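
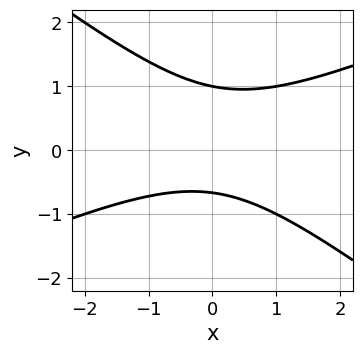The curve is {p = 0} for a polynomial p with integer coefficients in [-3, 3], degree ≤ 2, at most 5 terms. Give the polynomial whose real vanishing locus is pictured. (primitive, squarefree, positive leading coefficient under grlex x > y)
First, the degree is 2 — the shape is more complex than any degree-1 curve.
Then, against the integer gridlines: one y-axis crossing is at y = 1; no x-intercept at any integer in the box.
Finally, fitting integer coefficients to these (and the overall shape) gives p.

x^2 - x*y - 3*y^2 + y + 2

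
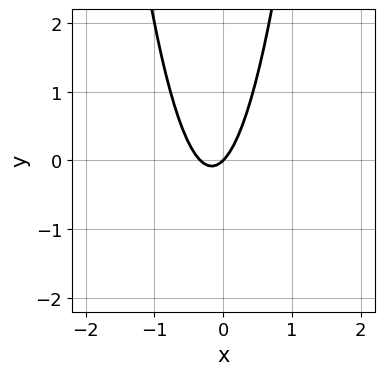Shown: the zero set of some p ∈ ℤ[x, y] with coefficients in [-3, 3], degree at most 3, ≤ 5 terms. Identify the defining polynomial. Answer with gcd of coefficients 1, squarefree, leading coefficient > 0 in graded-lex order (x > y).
3*x^2 + x - y

The degree is 2 — a generic line meets the curve in up to 2 points.
From the axis intercepts and sections: it meets the x-axis at x = 0 (among the integer gridlines); it crosses the y-axis at the gridline y = 0.
Matching integer coefficients to the picture gives p.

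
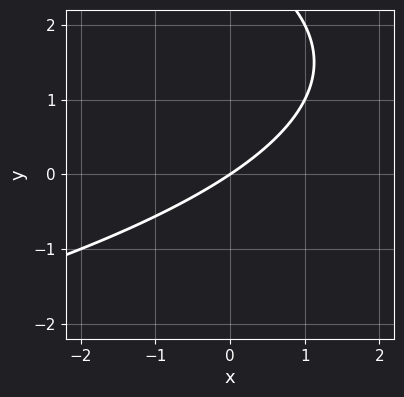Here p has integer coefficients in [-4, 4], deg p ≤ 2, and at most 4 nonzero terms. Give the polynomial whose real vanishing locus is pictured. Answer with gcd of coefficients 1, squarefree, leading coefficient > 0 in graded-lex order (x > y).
y^2 + 2*x - 3*y

(a) The degree is 2 — the shape is more complex than any degree-1 curve.
(b) Against the integer gridlines: it meets the y-axis at y = 0 (among the integer gridlines); it crosses the x-axis at the gridline x = 0.
(c) Assembling these constraints gives the stated polynomial.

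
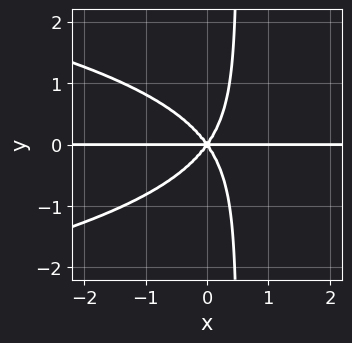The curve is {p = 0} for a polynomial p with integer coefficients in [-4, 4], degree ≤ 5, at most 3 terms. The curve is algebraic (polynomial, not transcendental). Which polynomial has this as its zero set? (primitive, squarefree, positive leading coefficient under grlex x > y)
First, degree: the shape is more complex than any degree-3 curve, so deg p = 4.
Then, from the visible intercepts: the visible x-axis segment lies entirely on the curve; it crosses the y-axis at the gridline y = 0.
Finally, assembling these constraints gives the stated polynomial.

2*x*y^3 + 2*x^2*y - y^3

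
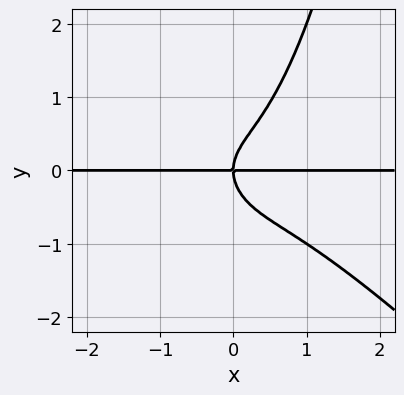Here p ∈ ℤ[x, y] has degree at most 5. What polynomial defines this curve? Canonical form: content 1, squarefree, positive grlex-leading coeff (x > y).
Degree: a generic line meets the curve in up to 4 points, so deg p = 4.
Checking where it meets the axes: every point of the x-axis in the box is on the curve; it meets the y-axis at y = 0 (among the integer gridlines).
These observations pin down the coefficients.

x^3*y + x^2*y^2 - y^3 + x*y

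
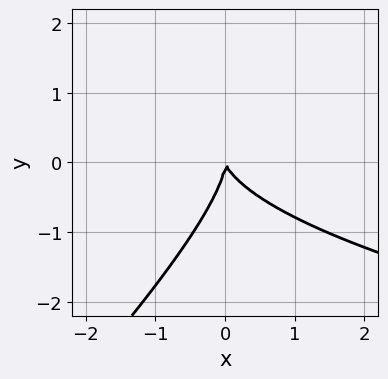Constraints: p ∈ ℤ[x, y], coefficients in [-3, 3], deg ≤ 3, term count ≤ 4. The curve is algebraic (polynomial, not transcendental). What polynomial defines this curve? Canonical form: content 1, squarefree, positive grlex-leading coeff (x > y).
First, the degree is 3 — no degree-2 curve has this shape.
Next, from the axis intercepts and sections: one y-axis crossing is at y = 0; one x-axis crossing is at x = 0.
Finally, matching integer coefficients to the picture gives p.

2*x*y^2 - 2*y^3 - 3*x^2 - x*y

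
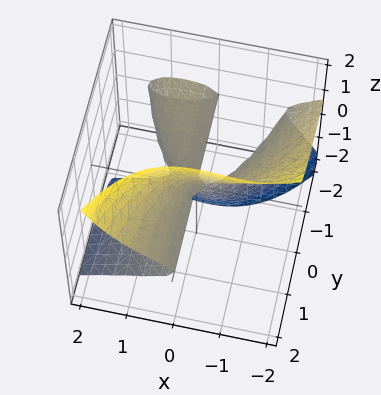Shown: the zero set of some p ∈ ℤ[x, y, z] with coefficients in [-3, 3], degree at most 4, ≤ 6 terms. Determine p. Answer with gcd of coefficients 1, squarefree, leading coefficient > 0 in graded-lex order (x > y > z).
(a) Degree: a generic line meets the surface in up to 3 points, so deg p = 3.
(b) Against the integer gridlines: one z-axis crossing is at z = 0; one x-axis crossing is at x = 0.
(c) Assembling these constraints gives the stated polynomial. Check: (0, -2, 0) on the y-axis lies on the surface, and p(0, -2, 0) = 0. ✓

x^3 + x^2*z - 3*y*z^2 + z^3 + x*y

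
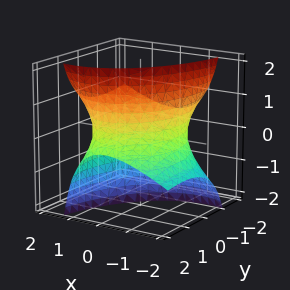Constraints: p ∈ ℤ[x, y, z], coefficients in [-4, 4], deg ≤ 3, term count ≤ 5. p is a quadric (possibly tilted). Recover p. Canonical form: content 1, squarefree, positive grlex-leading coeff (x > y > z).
2*x^2 - 3*x*z + y^2 + 3*y*z - 3

(a) deg p = 2.
(b) Observable constraints: the surface avoids every integer z-axis point in the box.
(c) Solving for integer coefficients yields p as stated.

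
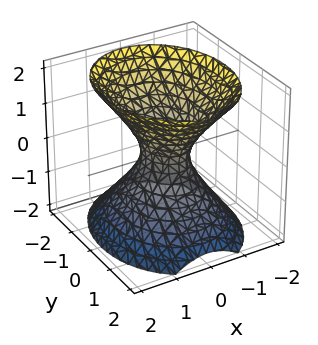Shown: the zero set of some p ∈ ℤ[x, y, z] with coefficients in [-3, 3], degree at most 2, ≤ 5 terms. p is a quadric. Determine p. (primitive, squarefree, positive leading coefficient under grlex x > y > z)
1. deg p = 2. An hourglass — one-sheet hyperboloid; a quadric.
2. Symmetries: mirror symmetry y ↦ −y ⇒ only even powers of y; the x ↦ −x reflection is a symmetry, so x appears only in even powers; mirror symmetry z ↦ −z ⇒ only even powers of z.
3. From the visible intercepts: it misses every integer gridline on the z-axis.
4. Together with the visible shape, these determine p as stated.

3*x^2 + 2*y^2 - 2*z^2 - 1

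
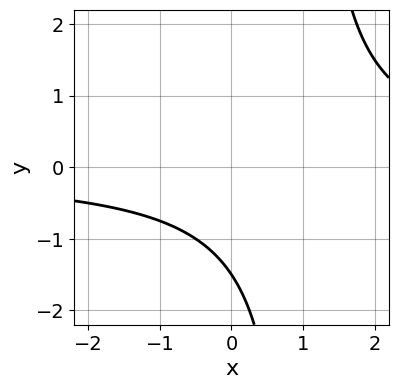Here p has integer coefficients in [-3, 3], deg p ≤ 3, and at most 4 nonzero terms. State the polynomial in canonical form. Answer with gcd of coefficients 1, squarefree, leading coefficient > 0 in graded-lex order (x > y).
2*x*y - 2*y - 3

First, deg p = 2.
Next, observable constraints: no x-intercept at any integer in the box.
Finally, fitting integer coefficients to these (and the overall shape) gives p.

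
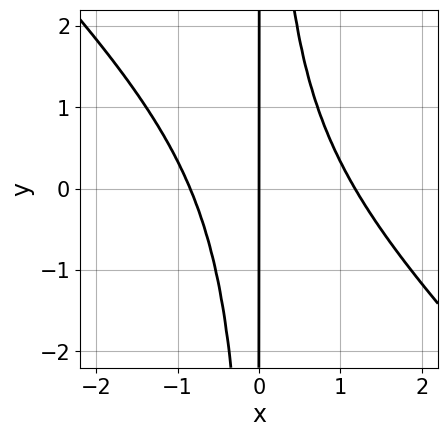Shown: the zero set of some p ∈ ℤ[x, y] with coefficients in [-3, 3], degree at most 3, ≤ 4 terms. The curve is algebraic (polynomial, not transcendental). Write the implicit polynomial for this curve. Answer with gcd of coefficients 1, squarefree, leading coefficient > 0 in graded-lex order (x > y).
1. deg p = 3. No degree-2 curve has this shape.
2. Checking where it meets the axes: every point of the y-axis in the box is on the curve; it meets the x-axis at x = 0 (among the integer gridlines).
3. Fitting integer coefficients to these (and the overall shape) gives p.

3*x^3 + 3*x^2*y - x^2 - 3*x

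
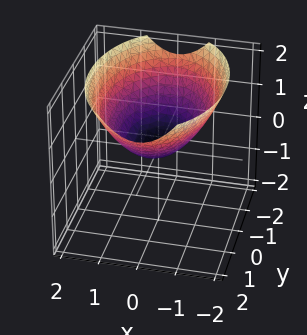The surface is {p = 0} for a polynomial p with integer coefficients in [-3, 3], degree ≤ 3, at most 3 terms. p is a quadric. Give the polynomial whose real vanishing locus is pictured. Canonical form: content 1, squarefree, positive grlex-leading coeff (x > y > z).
First, deg p = 2. A single bowl opening along one axis; a quadric.
Then, symmetries: the y ↦ −y reflection is a symmetry, so y appears only in even powers; it's symmetric under x → −x, forcing even powers of x.
Then, checking where it meets the axes: it crosses the z-axis at the gridline z = 0; it meets the y-axis at y = 0 (among the integer gridlines); one x-axis crossing is at x = 0.
Finally, putting this together gives p.

2*x^2 + y^2 - 3*z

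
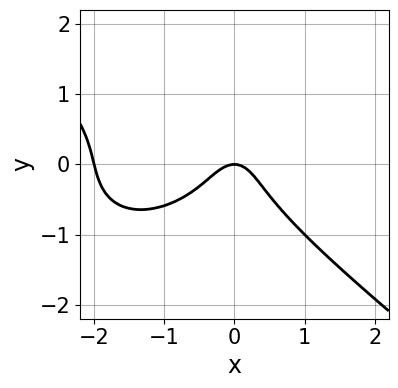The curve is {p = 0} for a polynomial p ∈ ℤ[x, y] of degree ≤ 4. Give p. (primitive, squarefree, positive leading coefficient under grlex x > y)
1. deg p = 3. The shape is more complex than any degree-2 curve.
2. Reading off the gridlines: among the integer gridlines, it crosses the x-axis at x ∈ {-2, 0}; one y-axis crossing is at y = 0.
3. These observations pin down the coefficients.

x^3 + 2*y^3 + 2*x^2 + y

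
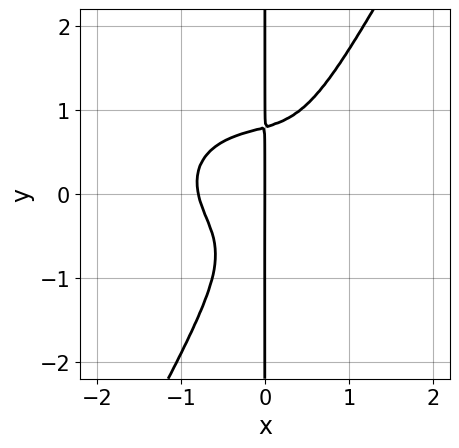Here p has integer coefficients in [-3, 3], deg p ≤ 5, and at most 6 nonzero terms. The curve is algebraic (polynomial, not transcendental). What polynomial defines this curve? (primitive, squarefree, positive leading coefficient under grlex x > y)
First, degree: the shape is more complex than any degree-3 curve, so deg p = 4.
Then, against the integer gridlines: it meets the x-axis at x = 0 (among the integer gridlines); the visible y-axis segment lies entirely on the curve.
Finally, these observations pin down the coefficients.

2*x^4 + 3*x^2*y^2 - 2*x*y^3 - x^2*y + x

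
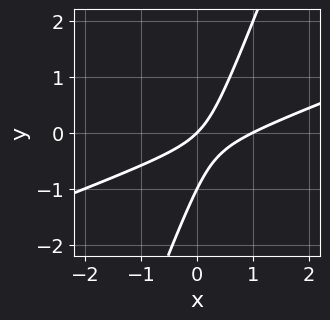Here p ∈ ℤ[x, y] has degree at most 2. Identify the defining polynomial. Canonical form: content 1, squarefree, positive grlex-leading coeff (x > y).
x^2 - 3*x*y + y^2 - x + y

1. Degree: a generic line meets the curve in up to 2 points, so deg p = 2.
2. From the axis intercepts and sections: among the integer gridlines, it crosses the x-axis at x ∈ {0, 1}; the y-axis gridline crossings are at y ∈ {-1, 0}.
3. These observations pin down the coefficients.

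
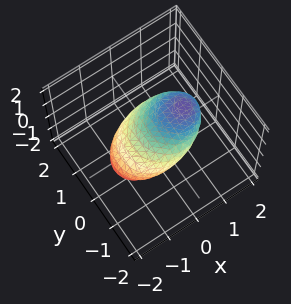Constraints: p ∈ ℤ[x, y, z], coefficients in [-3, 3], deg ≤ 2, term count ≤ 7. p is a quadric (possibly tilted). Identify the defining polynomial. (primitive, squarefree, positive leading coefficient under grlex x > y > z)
(a) deg p = 2. No degree-1 surface has this shape.
(b) Against the integer gridlines: among the integer gridlines, it crosses the y-axis at y ∈ {-1, 1}; among the integer gridlines, it crosses the x-axis at x ∈ {-1, 1}.
(c) Putting this together gives p.

x^2 - 2*x*z + y^2 + 2*z^2 - 1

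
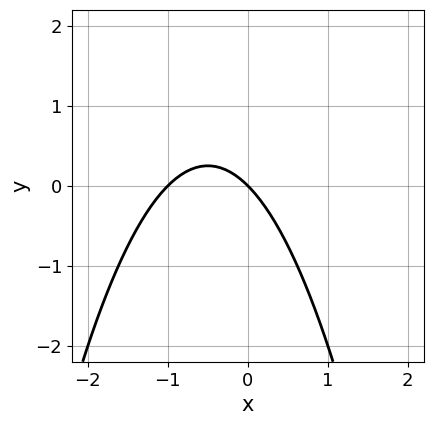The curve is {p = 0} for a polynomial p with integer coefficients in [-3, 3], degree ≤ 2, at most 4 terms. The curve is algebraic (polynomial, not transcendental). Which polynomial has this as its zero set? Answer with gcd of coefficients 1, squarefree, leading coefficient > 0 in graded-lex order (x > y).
First, the degree is 2 — no degree-1 curve has this shape.
Then, from the axis intercepts and sections: the x-axis gridline crossings are at x ∈ {-1, 0}; it crosses the y-axis at the gridline y = 0.
Finally, assembling these constraints gives the stated polynomial.

x^2 + x + y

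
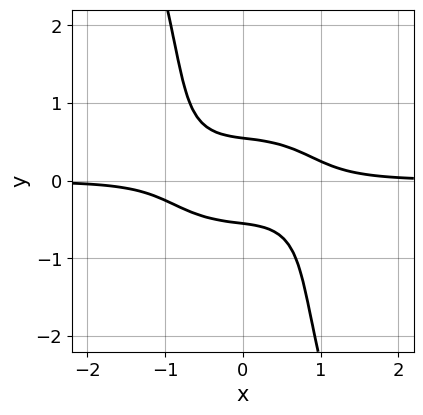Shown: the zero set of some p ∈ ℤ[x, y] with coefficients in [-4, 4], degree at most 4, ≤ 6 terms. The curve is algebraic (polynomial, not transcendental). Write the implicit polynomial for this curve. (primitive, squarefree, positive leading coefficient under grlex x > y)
3*x^3*y + 3*x*y^3 + y^4 + 3*y^2 - 1

1. The degree is 4 — the shape is more complex than any degree-3 curve.
2. Reading off the gridlines: no x-intercept at any integer in the box.
3. Putting this together gives p.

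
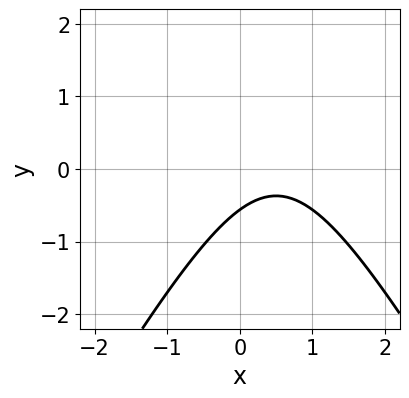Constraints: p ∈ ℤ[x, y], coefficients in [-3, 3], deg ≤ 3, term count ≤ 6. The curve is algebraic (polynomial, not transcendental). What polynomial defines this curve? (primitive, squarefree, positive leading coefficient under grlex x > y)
(a) Degree: a generic line meets the curve in up to 2 points, so deg p = 2.
(b) From the visible intercepts: it misses every integer gridline on the x-axis.
(c) Together with the visible shape, these determine p as stated.

3*x^2 - y^2 - 3*x + 3*y + 2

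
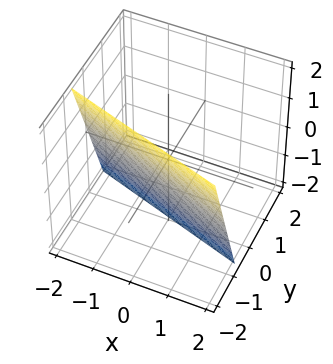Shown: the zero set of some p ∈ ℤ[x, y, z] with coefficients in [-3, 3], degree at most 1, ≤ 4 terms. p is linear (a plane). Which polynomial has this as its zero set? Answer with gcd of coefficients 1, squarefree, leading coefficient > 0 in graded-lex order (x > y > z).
x + 3*y + z + 2

Degree: every cross-section is a straight line — this is a plane, so deg p = 1.
Observable constraints: it meets the z-axis at z = -2 (among the integer gridlines); it crosses the x-axis at the gridline x = -2.
The integer polynomial consistent with all of this is the stated p.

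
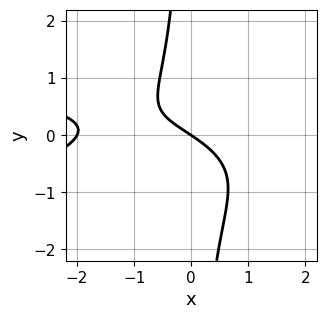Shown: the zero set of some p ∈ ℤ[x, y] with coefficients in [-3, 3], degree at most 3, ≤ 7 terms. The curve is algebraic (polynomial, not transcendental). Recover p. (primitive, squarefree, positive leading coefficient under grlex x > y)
3*x*y^2 + x^2 + x*y + 2*x + 3*y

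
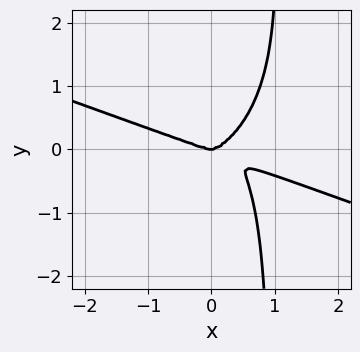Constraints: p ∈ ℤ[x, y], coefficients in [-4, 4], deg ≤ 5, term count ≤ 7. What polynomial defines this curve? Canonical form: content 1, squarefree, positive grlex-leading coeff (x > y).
x^4 + 2*x^3*y - x^2*y^2 + 3*x*y^3 - 3*y^3

(a) Degree: no degree-3 curve has this shape, so deg p = 4.
(b) Against the integer gridlines: it crosses the y-axis at the gridline y = 0; one x-axis crossing is at x = 0.
(c) Together with the visible shape, these determine p as stated.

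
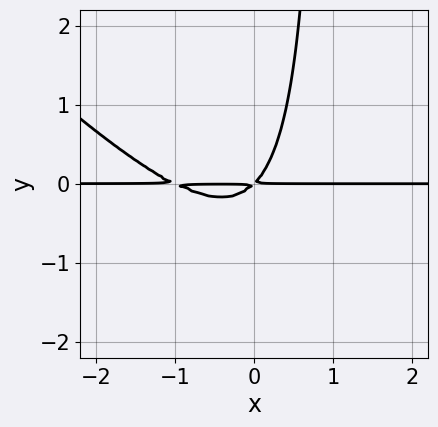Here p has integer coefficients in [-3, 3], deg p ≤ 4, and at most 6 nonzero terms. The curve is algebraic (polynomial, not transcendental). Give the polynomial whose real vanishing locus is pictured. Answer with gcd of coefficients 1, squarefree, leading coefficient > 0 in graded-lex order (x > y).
1. deg p = 3.
2. Checking where it meets the axes: every point of the x-axis in the box is on the curve.
3. These observations pin down the coefficients.

x^2*y + x*y^2 + x*y - y^2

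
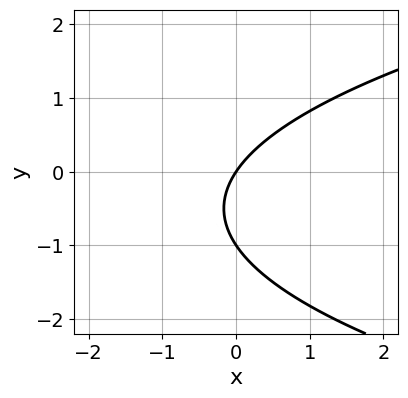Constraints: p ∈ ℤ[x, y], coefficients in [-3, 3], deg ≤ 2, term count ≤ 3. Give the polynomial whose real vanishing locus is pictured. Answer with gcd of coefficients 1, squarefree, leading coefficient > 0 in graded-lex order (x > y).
2*y^2 - 3*x + 2*y

(a) deg p = 2. The shape is more complex than any degree-1 curve.
(b) Against the integer gridlines: the y-axis gridline crossings are at y ∈ {-1, 0}; one x-axis crossing is at x = 0.
(c) Matching integer coefficients to the picture gives p.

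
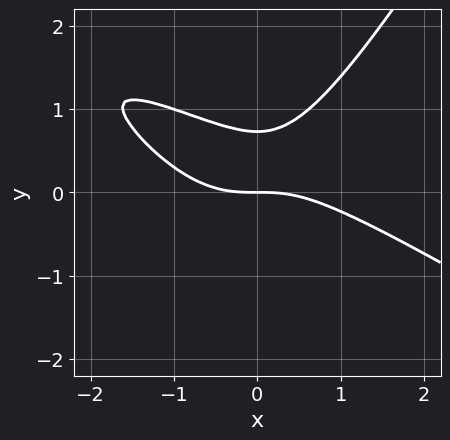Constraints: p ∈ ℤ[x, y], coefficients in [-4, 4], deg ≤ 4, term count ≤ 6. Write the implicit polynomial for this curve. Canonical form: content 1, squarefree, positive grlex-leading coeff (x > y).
First, deg p = 3.
Then, checking where it meets the axes: it crosses the x-axis at the gridline x = 0; it crosses the y-axis at the gridline y = 0.
Finally, together with the visible shape, these determine p as stated.

x^3 + 2*x^2*y - y^3 - 2*y^2 + 2*y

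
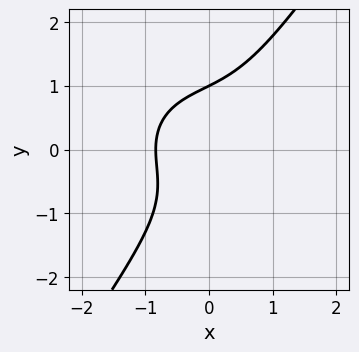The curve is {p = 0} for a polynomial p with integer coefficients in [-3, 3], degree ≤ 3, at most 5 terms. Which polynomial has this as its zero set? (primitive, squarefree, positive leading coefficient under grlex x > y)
2*x^3 + 2*x*y^2 - 2*y^3 + x + 2

First, deg p = 3. A generic line meets the curve in up to 3 points.
Then, from the visible intercepts: it crosses the y-axis at the gridline y = 1.
Finally, these observations pin down the coefficients.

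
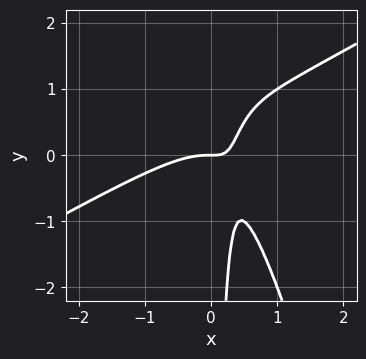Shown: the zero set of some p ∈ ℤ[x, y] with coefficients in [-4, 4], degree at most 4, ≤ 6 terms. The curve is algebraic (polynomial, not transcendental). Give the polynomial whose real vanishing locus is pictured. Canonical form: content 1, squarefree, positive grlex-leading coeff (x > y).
2*x^3 - 3*x^2*y - x*y^2 + 3*x*y - y

(a) deg p = 3. The shape is more complex than any degree-2 curve.
(b) From the axis intercepts and sections: it crosses the y-axis at the gridline y = 0; it crosses the x-axis at the gridline x = 0.
(c) Assembling these constraints gives the stated polynomial.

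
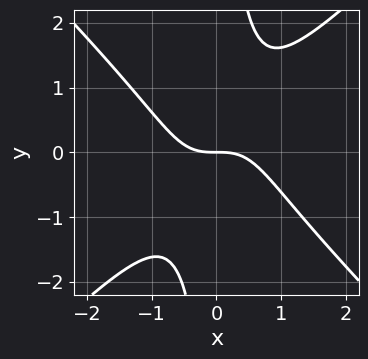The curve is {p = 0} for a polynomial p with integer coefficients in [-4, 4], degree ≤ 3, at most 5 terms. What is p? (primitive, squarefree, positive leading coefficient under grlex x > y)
Degree: no degree-2 curve has this shape, so deg p = 3.
Reading off the gridlines: it meets the x-axis at x = 0 (among the integer gridlines); it crosses the y-axis at the gridline y = 0.
Assembling these constraints gives the stated polynomial.

x^3 - x*y^2 + y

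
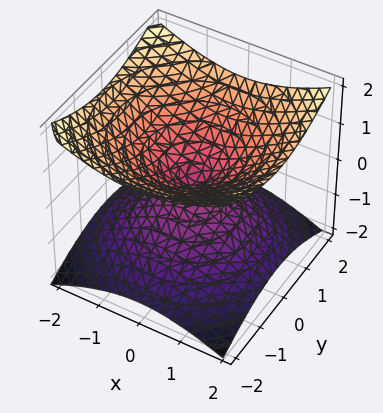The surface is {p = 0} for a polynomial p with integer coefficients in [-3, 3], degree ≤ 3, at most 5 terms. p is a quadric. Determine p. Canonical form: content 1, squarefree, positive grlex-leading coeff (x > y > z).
1. Degree: two nappes meeting at a single point; a quadric, so deg p = 2.
2. Symmetries: the z-axis is an axis of rotation, so x and y enter only as x² + y²; it's symmetric under z → −z, forcing even powers of z.
3. Checking where it meets the axes: it meets the y-axis at y = 0 (among the integer gridlines); one x-axis crossing is at x = 0; a circular section at z = -1 has radius between 1 and 2; one z-axis crossing is at z = 0.
4. Matching integer coefficients to the picture gives p.

x^2 + y^2 - 2*z^2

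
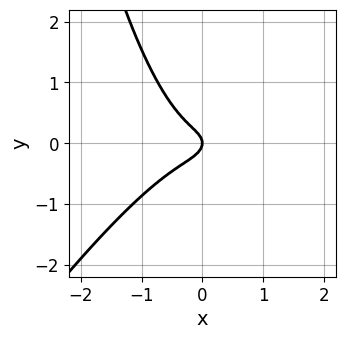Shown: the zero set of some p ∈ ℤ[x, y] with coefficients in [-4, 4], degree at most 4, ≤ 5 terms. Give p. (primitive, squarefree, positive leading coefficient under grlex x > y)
deg p = 3. The shape is more complex than any degree-2 curve.
Against the integer gridlines: it meets the x-axis at x = 0 (among the integer gridlines); it crosses the y-axis at the gridline y = 0.
The integer polynomial consistent with all of this is the stated p.

3*x^3 - 2*x^2*y + 3*y^2 + x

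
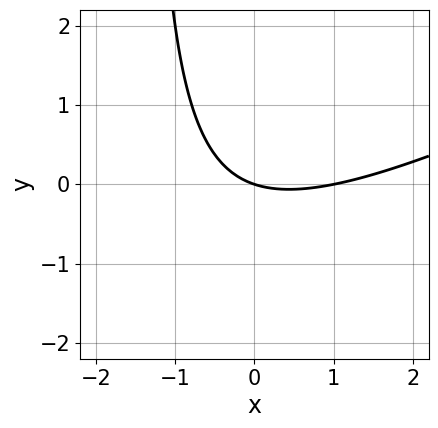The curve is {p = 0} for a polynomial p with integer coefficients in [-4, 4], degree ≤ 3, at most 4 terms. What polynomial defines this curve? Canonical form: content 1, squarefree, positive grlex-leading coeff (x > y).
1. deg p = 2. The shape is more complex than any degree-1 curve.
2. Checking where it meets the axes: the x-axis gridline crossings are at x ∈ {0, 1}; it meets the y-axis at y = 0 (among the integer gridlines).
3. Assembling these constraints gives the stated polynomial.

x^2 - 2*x*y - x - 3*y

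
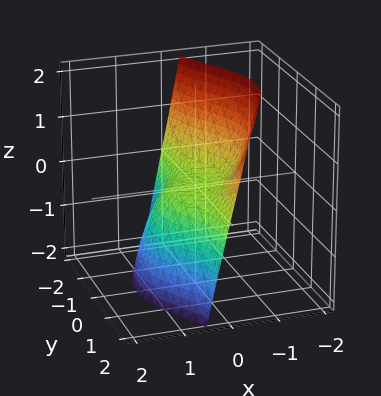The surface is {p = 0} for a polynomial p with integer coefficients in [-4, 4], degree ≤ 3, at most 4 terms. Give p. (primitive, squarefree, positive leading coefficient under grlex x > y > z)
x^3 + x*y^2 + z

1. Degree: a generic line meets the surface in up to 3 points, so deg p = 3.
2. Reading off the gridlines: it crosses the z-axis at the gridline z = 0; it meets the x-axis at x = 0 (among the integer gridlines); the visible y-axis segment lies entirely on the surface.
3. Solving for integer coefficients yields p as stated.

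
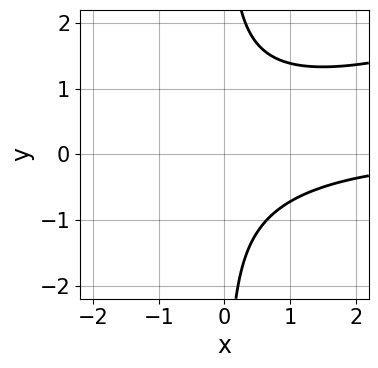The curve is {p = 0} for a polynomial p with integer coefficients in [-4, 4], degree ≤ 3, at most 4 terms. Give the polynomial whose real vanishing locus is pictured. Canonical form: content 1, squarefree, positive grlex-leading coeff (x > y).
x^2*y - 3*x*y^2 + x*y + 3

(a) Degree: no degree-2 curve has this shape, so deg p = 3.
(b) Observable constraints: the curve avoids every integer y-axis point in the box; it misses every integer gridline on the x-axis.
(c) Together with the visible shape, these determine p as stated.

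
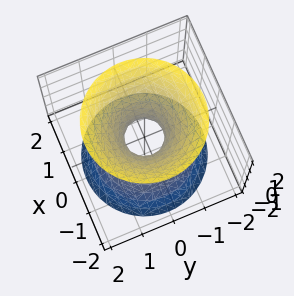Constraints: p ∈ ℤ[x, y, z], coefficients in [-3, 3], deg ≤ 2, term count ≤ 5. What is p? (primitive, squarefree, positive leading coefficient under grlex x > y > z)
First, the degree is 2 — an hourglass — one-sheet hyperboloid; a quadric.
Next, by symmetry, the z-axis is an axis of rotation, so x and y enter only as x² + y²; the z ↦ −z reflection is a symmetry, so z appears only in even powers.
Next, from the visible intercepts: a circular section at z = -1 has radius exactly 1; no z-intercept at any integer in the box.
Finally, solving for integer coefficients yields p as stated.

3*x^2 + 3*y^2 - 2*z^2 - 1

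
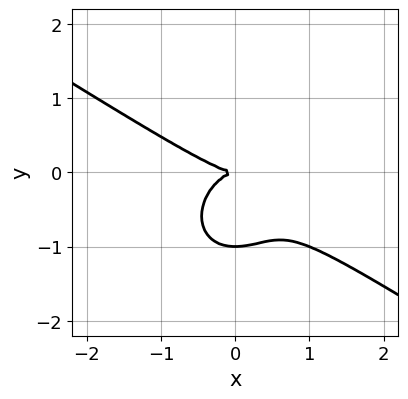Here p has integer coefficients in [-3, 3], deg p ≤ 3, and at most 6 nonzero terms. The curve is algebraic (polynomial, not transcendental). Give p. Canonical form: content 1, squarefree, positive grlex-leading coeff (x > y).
(a) deg p = 3. No degree-2 curve has this shape.
(b) Against the integer gridlines: it meets the x-axis at x = 0 (among the integer gridlines); among the integer gridlines, it crosses the y-axis at y ∈ {-1, 0}.
(c) Together with the visible shape, these determine p as stated.

2*x^3 + 2*x^2*y + 3*y^3 + 3*y^2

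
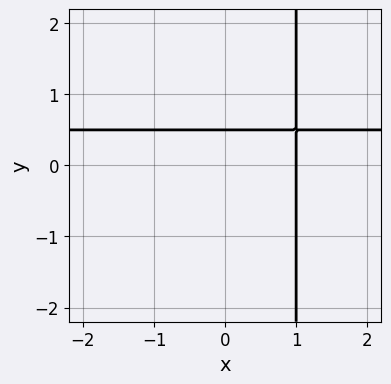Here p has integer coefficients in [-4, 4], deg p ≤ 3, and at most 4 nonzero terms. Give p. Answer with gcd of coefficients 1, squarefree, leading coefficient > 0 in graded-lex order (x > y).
2*x*y - x - 2*y + 1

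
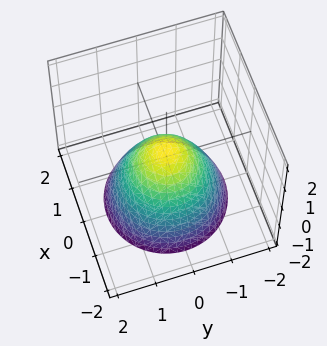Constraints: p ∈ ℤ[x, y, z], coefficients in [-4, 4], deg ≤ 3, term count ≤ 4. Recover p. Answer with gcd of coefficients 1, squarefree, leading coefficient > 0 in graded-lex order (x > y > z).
First, deg p = 2.
Then, by symmetry, the z-axis is an axis of rotation, so x and y enter only as x² + y².
Then, reading off the gridlines: a circular section at z = -2 has radius between 1 and 2.
Finally, assembling these constraints gives the stated polynomial.

3*x^2 + 3*y^2 + 3*z - 1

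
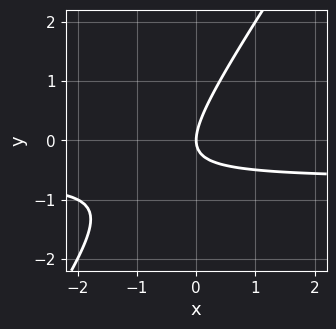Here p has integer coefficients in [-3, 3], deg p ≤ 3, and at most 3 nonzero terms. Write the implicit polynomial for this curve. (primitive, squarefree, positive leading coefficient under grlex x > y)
3*x*y - 2*y^2 + 2*x

(a) Degree: the shape is more complex than any degree-1 curve, so deg p = 2.
(b) From the visible intercepts: it crosses the y-axis at the gridline y = 0; it meets the x-axis at x = 0 (among the integer gridlines).
(c) The integer polynomial consistent with all of this is the stated p.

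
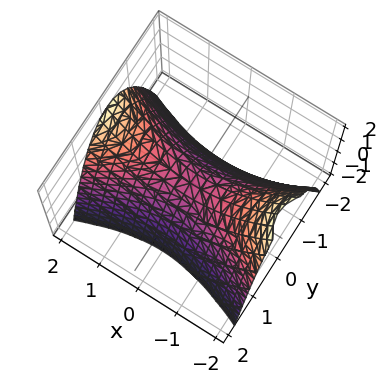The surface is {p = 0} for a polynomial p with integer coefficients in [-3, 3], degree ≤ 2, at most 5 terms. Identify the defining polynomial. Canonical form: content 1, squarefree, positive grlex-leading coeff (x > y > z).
x^2 - 3*y^2 - 2*z

The degree is 2 — a saddle surface; a quadric.
Symmetries: the x ↦ −x reflection is a symmetry, so x appears only in even powers; the y ↦ −y reflection is a symmetry, so y appears only in even powers.
From the axis intercepts and sections: it crosses the y-axis at the gridline y = 0; it meets the z-axis at z = 0 (among the integer gridlines); it meets the x-axis at x = 0 (among the integer gridlines).
Fitting integer coefficients to these (and the overall shape) gives p.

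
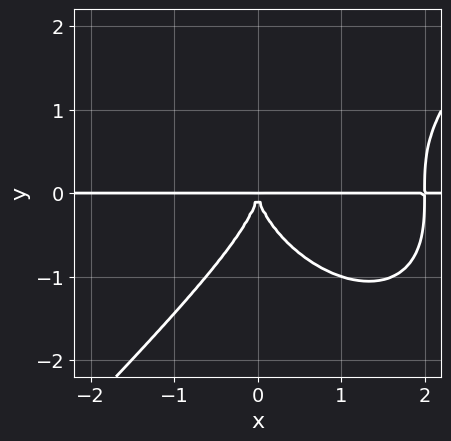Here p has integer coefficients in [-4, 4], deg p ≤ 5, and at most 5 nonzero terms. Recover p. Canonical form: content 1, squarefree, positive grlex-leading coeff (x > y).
Degree: the shape is more complex than any degree-3 curve, so deg p = 4.
Reading off the gridlines: every point of the x-axis in the box is on the curve.
Solving for integer coefficients yields p as stated.

x^3*y - y^4 - 2*x^2*y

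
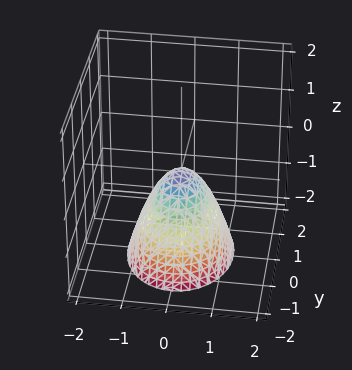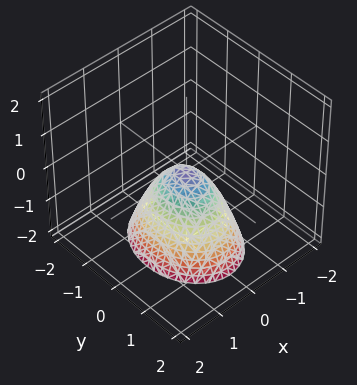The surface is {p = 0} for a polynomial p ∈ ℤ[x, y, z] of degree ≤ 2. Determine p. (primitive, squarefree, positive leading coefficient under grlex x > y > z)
1. The degree is 2 — a paraboloid; a quadric.
2. Symmetries: mirror symmetry y ↦ −y ⇒ only even powers of y; it's symmetric under x → −x, forcing even powers of x.
3. From the visible intercepts: it meets the x-axis at x = 0 (among the integer gridlines); it meets the y-axis at y = 0 (among the integer gridlines); one z-axis crossing is at z = 0.
4. Putting this together gives p.

3*x^2 + 2*y^2 + 2*z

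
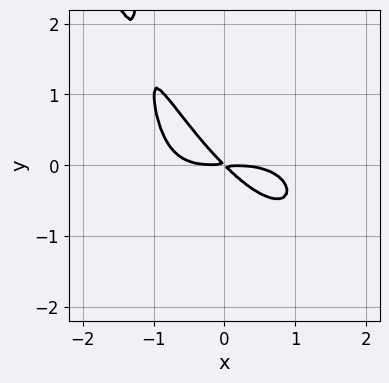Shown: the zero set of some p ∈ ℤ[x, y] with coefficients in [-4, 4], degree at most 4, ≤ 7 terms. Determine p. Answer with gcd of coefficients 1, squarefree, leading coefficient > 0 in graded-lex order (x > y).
The degree is 4 — no degree-3 curve has this shape.
Putting this together gives p.

x^4 + x^2*y + 2*x*y^2 + 3*x*y + 3*y^2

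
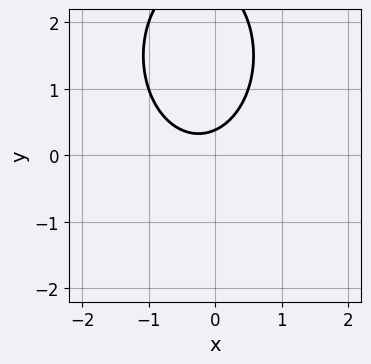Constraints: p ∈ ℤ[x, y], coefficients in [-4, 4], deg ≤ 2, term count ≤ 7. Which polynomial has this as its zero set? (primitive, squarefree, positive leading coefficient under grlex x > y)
2*x^2 + y^2 + x - 3*y + 1

(a) Degree: no degree-1 curve has this shape, so deg p = 2.
(b) From the axis intercepts and sections: it misses every integer gridline on the x-axis.
(c) Fitting integer coefficients to these (and the overall shape) gives p.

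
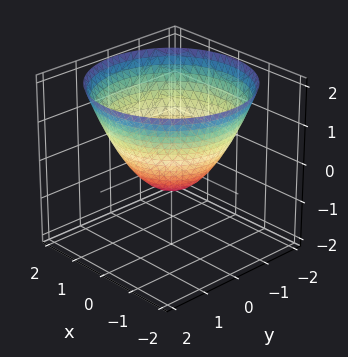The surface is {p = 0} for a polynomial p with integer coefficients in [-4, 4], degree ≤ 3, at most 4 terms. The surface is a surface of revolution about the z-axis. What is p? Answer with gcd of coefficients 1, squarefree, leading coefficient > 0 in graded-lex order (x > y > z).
1. deg p = 2. No degree-1 surface has this shape.
2. Symmetry: the z-axis is an axis of rotation, so x and y enter only as x² + y².
3. Reading off the gridlines: among the integer gridlines, it crosses the x-axis at x ∈ {-1, 1}; among the integer gridlines, it crosses the y-axis at y ∈ {-1, 1}; a circular section at z = 1 has radius between 1 and 2.
4. Assembling these constraints gives the stated polynomial.

2*x^2 + 2*y^2 - 3*z - 2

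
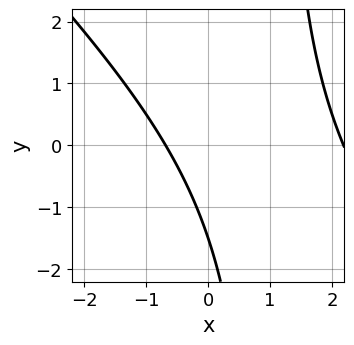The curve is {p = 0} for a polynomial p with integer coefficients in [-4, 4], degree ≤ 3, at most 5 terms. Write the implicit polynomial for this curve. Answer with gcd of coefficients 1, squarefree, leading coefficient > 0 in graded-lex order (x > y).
First, the degree is 2 — the shape is more complex than any degree-1 curve.
Finally, the integer polynomial consistent with all of this is the stated p.

2*x^2 + 2*x*y - 3*x - 2*y - 3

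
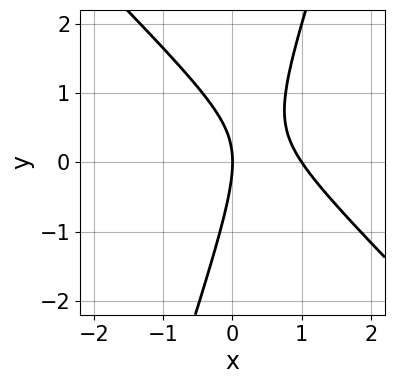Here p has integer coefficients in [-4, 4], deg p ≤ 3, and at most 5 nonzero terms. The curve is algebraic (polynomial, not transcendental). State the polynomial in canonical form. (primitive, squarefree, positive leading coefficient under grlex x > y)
(a) The degree is 2 — the shape is more complex than any degree-1 curve.
(b) Against the integer gridlines: one y-axis crossing is at y = 0; the x-axis gridline crossings are at x ∈ {0, 1}.
(c) Matching integer coefficients to the picture gives p.

3*x^2 + 2*x*y - y^2 - 3*x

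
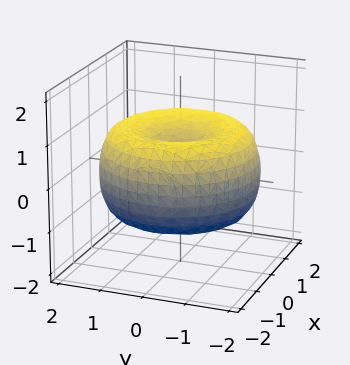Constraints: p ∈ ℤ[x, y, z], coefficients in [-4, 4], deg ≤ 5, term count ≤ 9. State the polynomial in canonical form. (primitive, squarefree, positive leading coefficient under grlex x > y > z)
deg p = 4. A generic line meets the surface in up to 4 points.
Symmetries: the z-axis is an axis of rotation, so x and y enter only as x² + y².
Reading off the gridlines: a circular section at z = 0 has radius between 1 and 2.
Assembling these constraints gives the stated polynomial.

x^4 + 2*x^2*y^2 + y^4 - 3*x^2 - 3*y^2 + 3*z^2 - 1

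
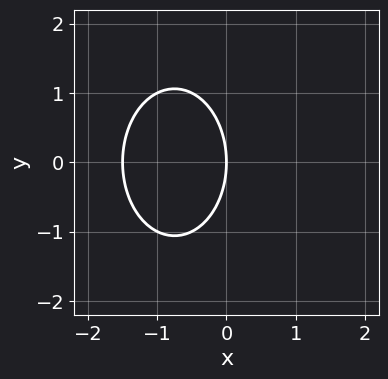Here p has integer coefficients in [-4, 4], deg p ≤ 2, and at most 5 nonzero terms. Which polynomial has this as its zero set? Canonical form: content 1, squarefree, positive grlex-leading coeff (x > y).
2*x^2 + y^2 + 3*x

First, the degree is 2 — no degree-1 curve has this shape.
Then, symmetries: mirror symmetry y ↦ −y ⇒ only even powers of y.
Next, observable constraints: it meets the y-axis at y = 0 (among the integer gridlines); one x-axis crossing is at x = 0.
Finally, matching integer coefficients to the picture gives p.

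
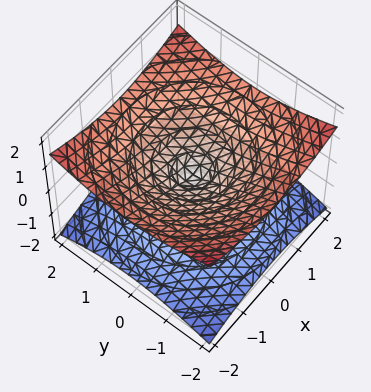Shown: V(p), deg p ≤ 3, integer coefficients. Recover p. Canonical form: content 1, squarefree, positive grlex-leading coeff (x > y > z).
Degree: a double cone through the origin; a quadric, so deg p = 2.
Symmetries: mirror symmetry z ↦ −z ⇒ only even powers of z; every cross-section ⟂ z is a circle, so x, y appear only via x² + y².
Against the integer gridlines: it crosses the x-axis at the gridline x = 0; it crosses the y-axis at the gridline y = 0; it meets the z-axis at z = 0 (among the integer gridlines); a circular section at z = 1 has radius between 1 and 2.
Putting this together gives p.

x^2 + y^2 - 3*z^2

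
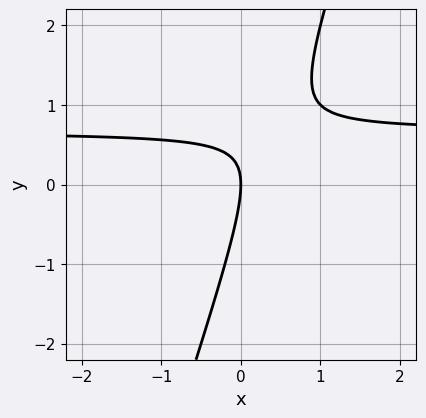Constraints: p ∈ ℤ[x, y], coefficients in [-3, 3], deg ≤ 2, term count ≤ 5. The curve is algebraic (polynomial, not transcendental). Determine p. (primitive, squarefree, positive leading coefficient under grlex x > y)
1. The degree is 2 — the shape is more complex than any degree-1 curve.
2. Reading off the gridlines: it meets the y-axis at y = 0 (among the integer gridlines); it meets the x-axis at x = 0 (among the integer gridlines).
3. These observations pin down the coefficients.

3*x*y - y^2 - 2*x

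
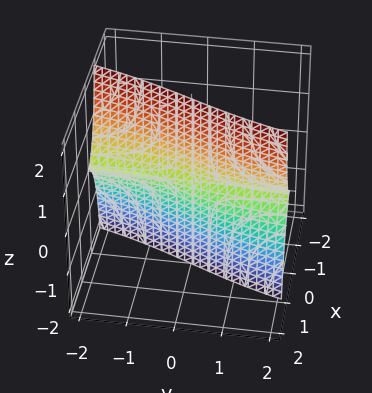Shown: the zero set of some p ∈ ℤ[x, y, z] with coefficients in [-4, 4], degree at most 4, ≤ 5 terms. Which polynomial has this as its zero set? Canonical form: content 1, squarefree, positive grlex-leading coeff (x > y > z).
2*x^3 + 2*x*z^2 - y*z^2

1. Degree: no degree-2 surface has this shape, so deg p = 3.
2. Observable constraints: every point of the z-axis in the box is on the surface; one x-axis crossing is at x = 0; the visible y-axis segment lies entirely on the surface.
3. Solving for integer coefficients yields p as stated.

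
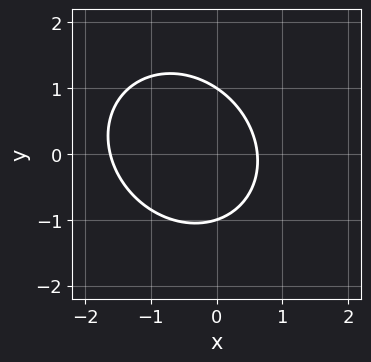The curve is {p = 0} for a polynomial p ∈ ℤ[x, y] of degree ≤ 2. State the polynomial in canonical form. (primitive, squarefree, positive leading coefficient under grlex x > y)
3*x^2 + x*y + 3*y^2 + 3*x - 3

1. deg p = 2.
2. From the visible intercepts: the y-axis gridline crossings are at y ∈ {-1, 1}.
3. Together with the visible shape, these determine p as stated.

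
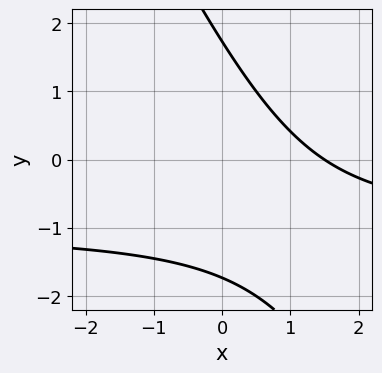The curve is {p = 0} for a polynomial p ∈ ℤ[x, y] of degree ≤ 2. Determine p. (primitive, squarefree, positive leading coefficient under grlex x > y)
1. deg p = 2. The shape is more complex than any degree-1 curve.
2. The integer polynomial consistent with all of this is the stated p.

2*x*y + y^2 + 2*x - 3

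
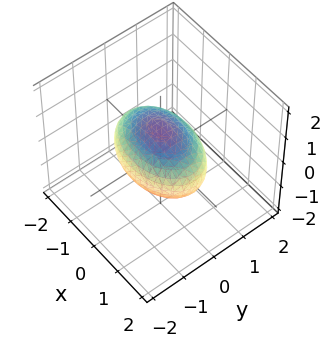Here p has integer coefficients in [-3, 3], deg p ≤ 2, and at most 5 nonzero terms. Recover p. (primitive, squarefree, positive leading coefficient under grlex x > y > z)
x^2 + 2*y^2 + 2*z^2 - 2

deg p = 2. Bounded and convex; a quadric.
Symmetries: the x ↦ −x reflection is a symmetry, so x appears only in even powers; mirror symmetry z ↦ −z ⇒ only even powers of z; it's symmetric under y → −y, forcing even powers of y.
Against the integer gridlines: among the integer gridlines, it crosses the y-axis at y ∈ {-1, 1}; among the integer gridlines, it crosses the z-axis at z ∈ {-1, 1}.
Solving for integer coefficients yields p as stated.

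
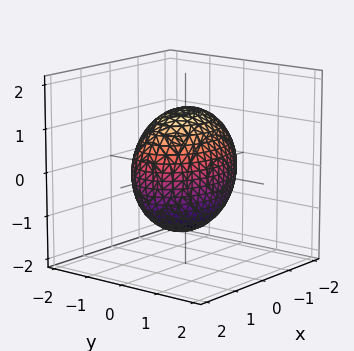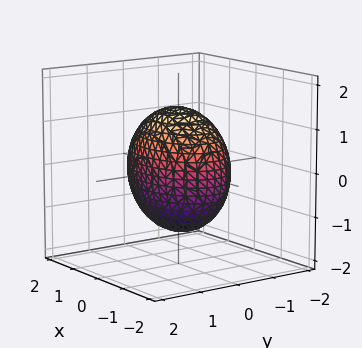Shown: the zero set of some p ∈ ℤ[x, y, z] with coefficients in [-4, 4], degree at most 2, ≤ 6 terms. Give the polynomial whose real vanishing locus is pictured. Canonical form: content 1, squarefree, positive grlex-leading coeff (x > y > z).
(a) Degree: a closed, bounded, convex surface; a quadric, so deg p = 2.
(b) Symmetries: mirror symmetry x ↦ −x ⇒ only even powers of x; mirror symmetry y ↦ −y ⇒ only even powers of y; it's symmetric under z → −z, forcing even powers of z.
(c) From the axis intercepts and sections: among the integer gridlines, it crosses the y-axis at y ∈ {-1, 1}.
(d) Together with the visible shape, these determine p as stated.

x^2 + 2*y^2 + z^2 - 2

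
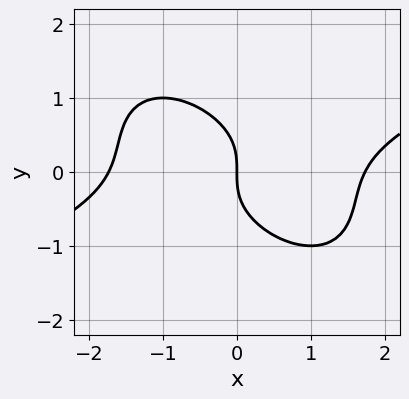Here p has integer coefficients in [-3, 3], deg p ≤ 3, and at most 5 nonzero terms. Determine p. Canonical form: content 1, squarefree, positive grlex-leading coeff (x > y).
x^3 - x^2*y - 2*x*y^2 - 3*y^3 - 3*x

1. Degree: a generic line meets the curve in up to 3 points, so deg p = 3.
2. Checking where it meets the axes: it meets the y-axis at y = 0 (among the integer gridlines); it meets the x-axis at x = 0 (among the integer gridlines).
3. These observations pin down the coefficients.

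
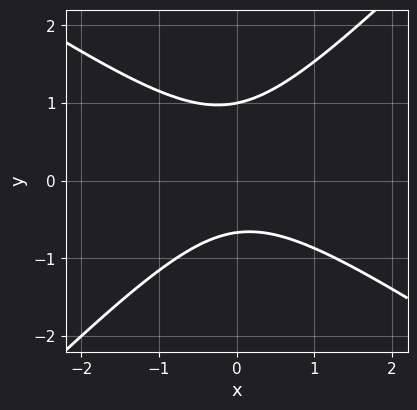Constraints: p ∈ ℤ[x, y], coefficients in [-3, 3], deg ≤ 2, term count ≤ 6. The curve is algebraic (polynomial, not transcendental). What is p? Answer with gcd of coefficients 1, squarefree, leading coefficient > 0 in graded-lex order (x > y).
2*x^2 + x*y - 3*y^2 + y + 2

deg p = 2. The shape is more complex than any degree-1 curve.
Observable constraints: one y-axis crossing is at y = 1; the curve avoids every integer x-axis point in the box.
Assembling these constraints gives the stated polynomial.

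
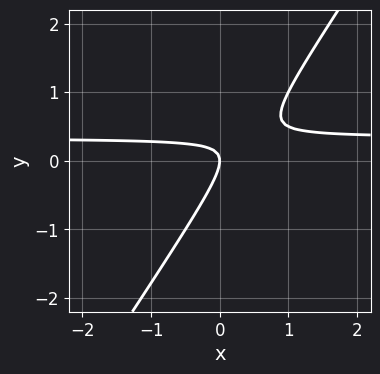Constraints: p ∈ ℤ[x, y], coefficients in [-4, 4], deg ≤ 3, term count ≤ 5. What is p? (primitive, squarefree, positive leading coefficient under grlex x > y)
First, the degree is 2 — the shape is more complex than any degree-1 curve.
Then, observable constraints: it crosses the x-axis at the gridline x = 0; it crosses the y-axis at the gridline y = 0.
Finally, together with the visible shape, these determine p as stated.

3*x*y - 2*y^2 - x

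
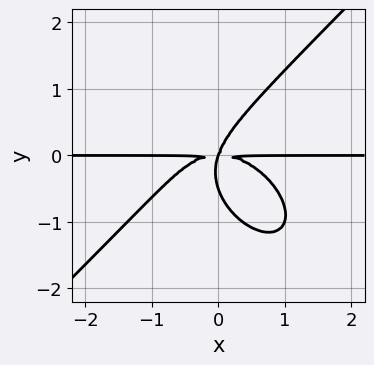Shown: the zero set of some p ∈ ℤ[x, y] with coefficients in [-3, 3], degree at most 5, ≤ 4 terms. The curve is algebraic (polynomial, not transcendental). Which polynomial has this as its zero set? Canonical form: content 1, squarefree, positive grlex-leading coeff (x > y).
(a) The degree is 4 — a generic line meets the curve in up to 4 points.
(b) Reading off the gridlines: it crosses the y-axis at the gridline y = 0; the visible x-axis segment lies entirely on the curve.
(c) These observations pin down the coefficients.

2*x^3*y - 2*y^4 + 3*x*y^2 - y^3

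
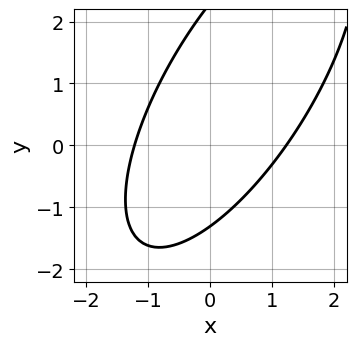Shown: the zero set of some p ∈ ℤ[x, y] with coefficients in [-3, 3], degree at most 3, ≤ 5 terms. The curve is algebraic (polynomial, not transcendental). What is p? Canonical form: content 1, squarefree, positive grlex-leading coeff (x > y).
2*x^2 - 2*x*y + y^2 - y - 3

(a) Degree: no degree-1 curve has this shape, so deg p = 2.
(b) Solving for integer coefficients yields p as stated.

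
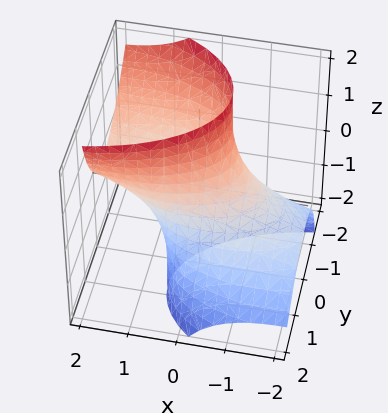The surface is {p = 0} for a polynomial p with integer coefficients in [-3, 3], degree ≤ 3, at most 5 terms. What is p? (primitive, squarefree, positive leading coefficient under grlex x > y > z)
First, the degree is 2 — a generic line meets the surface in up to 2 points.
Then, from the axis intercepts and sections: the surface avoids every integer z-axis point in the box.
Finally, together with the visible shape, these determine p as stated.

x^2 - 3*x*z + 3*y^2 + 2*y*z - 2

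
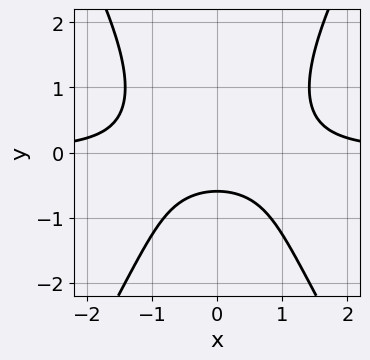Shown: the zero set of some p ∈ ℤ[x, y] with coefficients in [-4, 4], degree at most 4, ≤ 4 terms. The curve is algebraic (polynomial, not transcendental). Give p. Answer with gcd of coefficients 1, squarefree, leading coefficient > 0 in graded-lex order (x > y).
3*x^2*y - y^3 - 3*y - 2

deg p = 3. No degree-2 curve has this shape.
Symmetries: it's symmetric under x → −x, forcing even powers of x.
Reading off the gridlines: it misses every integer gridline on the x-axis.
The integer polynomial consistent with all of this is the stated p.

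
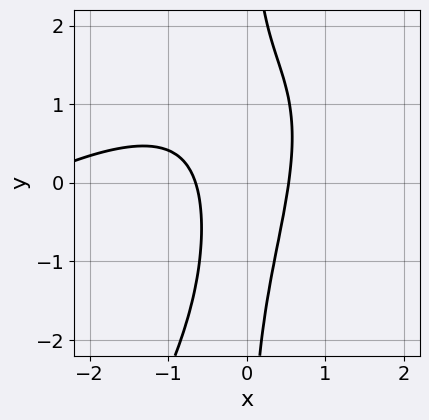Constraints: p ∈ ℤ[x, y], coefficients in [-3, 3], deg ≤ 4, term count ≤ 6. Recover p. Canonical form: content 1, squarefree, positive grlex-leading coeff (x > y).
x^3 - 2*x^2*y + x*y^2 + 3*x^2 - 1

1. The degree is 3 — the shape is more complex than any degree-2 curve.
2. From the axis intercepts and sections: no y-intercept at any integer in the box.
3. Matching integer coefficients to the picture gives p.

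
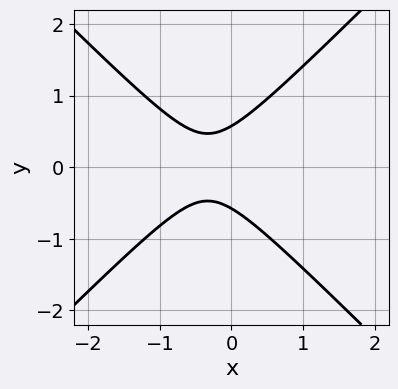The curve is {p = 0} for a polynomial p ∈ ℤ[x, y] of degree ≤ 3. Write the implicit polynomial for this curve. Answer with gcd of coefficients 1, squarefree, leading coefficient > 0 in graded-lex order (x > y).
1. Degree: the shape is more complex than any degree-1 curve, so deg p = 2.
2. Symmetries: mirror symmetry y ↦ −y ⇒ only even powers of y.
3. From the visible intercepts: no x-intercept at any integer in the box.
4. Putting this together gives p.

3*x^2 - 3*y^2 + 2*x + 1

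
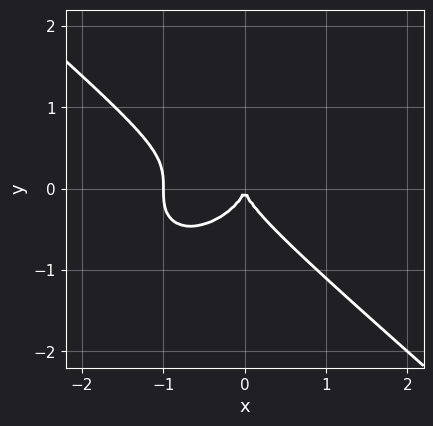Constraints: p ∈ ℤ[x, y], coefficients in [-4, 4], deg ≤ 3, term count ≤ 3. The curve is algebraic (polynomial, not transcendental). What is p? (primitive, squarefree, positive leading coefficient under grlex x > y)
Degree: a generic line meets the curve in up to 3 points, so deg p = 3.
From the axis intercepts and sections: it meets the y-axis at y = 0 (among the integer gridlines); among the integer gridlines, it crosses the x-axis at x ∈ {-1, 0}.
Fitting integer coefficients to these (and the overall shape) gives p.

2*x^3 + 3*y^3 + 2*x^2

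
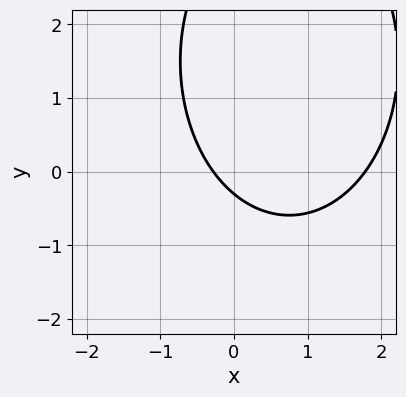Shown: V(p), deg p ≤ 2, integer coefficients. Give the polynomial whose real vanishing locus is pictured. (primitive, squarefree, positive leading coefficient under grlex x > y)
2*x^2 + y^2 - 3*x - 3*y - 1

First, the degree is 2 — no degree-1 curve has this shape.
Finally, solving for integer coefficients yields p as stated.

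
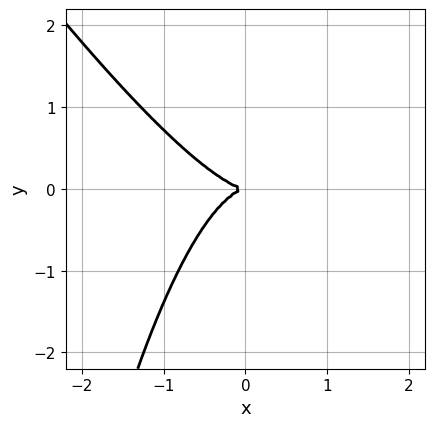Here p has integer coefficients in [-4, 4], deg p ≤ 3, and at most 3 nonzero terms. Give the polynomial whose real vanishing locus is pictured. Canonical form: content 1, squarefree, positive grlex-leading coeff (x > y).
Degree: no degree-2 curve has this shape, so deg p = 3.
Observable constraints: it crosses the y-axis at the gridline y = 0; it crosses the x-axis at the gridline x = 0.
These observations pin down the coefficients.

3*x^3 + 2*x^2*y + 3*y^2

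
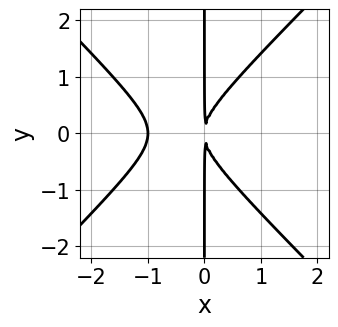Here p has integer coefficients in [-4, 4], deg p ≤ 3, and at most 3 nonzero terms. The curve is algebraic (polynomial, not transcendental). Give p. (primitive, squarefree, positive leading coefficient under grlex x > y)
x^3 - x*y^2 + x^2

(a) The degree is 3 — no degree-2 curve has this shape.
(b) Symmetries: it's symmetric under y → −y, forcing even powers of y.
(c) Reading off the gridlines: it meets the x-axis at x = -1 (among the integer gridlines); every point of the y-axis in the box is on the curve.
(d) The integer polynomial consistent with all of this is the stated p.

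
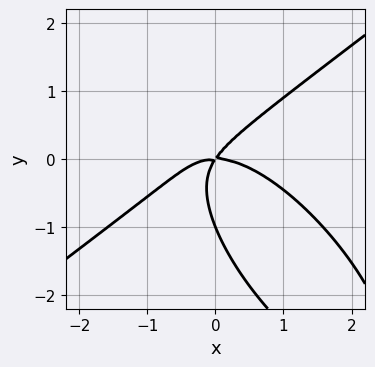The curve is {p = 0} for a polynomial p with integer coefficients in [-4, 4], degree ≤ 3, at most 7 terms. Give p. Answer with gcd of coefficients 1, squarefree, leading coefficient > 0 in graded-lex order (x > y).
2*x^3 - 2*x*y^2 - 2*y^3 + 3*x*y - 2*y^2

Degree: the shape is more complex than any degree-2 curve, so deg p = 3.
From the visible intercepts: one x-axis crossing is at x = 0; among the integer gridlines, it crosses the y-axis at y ∈ {-1, 0}.
Together with the visible shape, these determine p as stated.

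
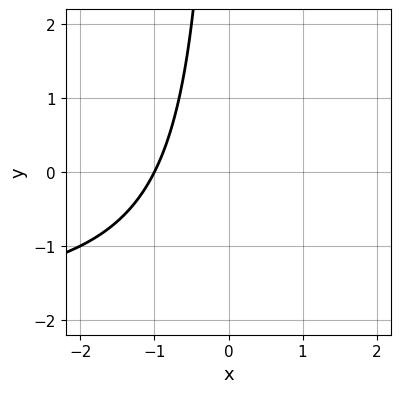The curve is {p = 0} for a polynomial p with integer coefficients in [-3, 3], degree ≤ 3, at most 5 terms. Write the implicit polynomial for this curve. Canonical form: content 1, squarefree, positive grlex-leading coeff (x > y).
x*y + 2*x + 2

(a) deg p = 2.
(b) From the visible intercepts: no y-intercept at any integer in the box; it crosses the x-axis at the gridline x = -1.
(c) Putting this together gives p.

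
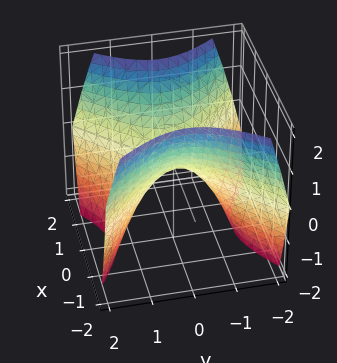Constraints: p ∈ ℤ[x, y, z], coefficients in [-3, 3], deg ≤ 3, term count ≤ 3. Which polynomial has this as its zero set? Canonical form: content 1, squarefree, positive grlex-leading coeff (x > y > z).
(a) Degree: a hyperbolic paraboloid; a quadric, so deg p = 2.
(b) Symmetries: mirror symmetry x ↦ −x ⇒ only even powers of x; mirror symmetry y ↦ −y ⇒ only even powers of y.
(c) Observable constraints: it meets the y-axis at y = 0 (among the integer gridlines); it crosses the x-axis at the gridline x = 0; it meets the z-axis at z = 0 (among the integer gridlines).
(d) Fitting integer coefficients to these (and the overall shape) gives p.

x^2 - y^2 - z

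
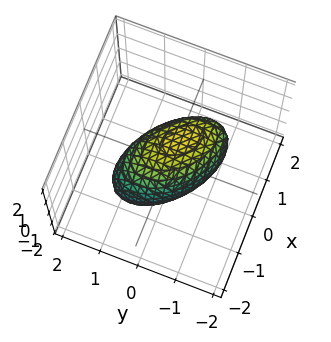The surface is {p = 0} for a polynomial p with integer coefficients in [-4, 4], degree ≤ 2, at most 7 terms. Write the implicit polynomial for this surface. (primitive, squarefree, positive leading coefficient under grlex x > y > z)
2*x^2 + 2*x*y - x*z + 2*y^2 + 2*z^2 - 2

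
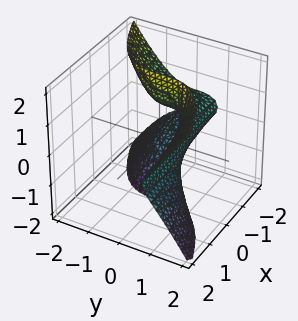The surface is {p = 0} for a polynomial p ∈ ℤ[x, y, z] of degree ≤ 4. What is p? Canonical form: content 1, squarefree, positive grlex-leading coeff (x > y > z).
1. The degree is 3 — no degree-2 surface has this shape.
2. Against the integer gridlines: no x-intercept at any integer in the box; it misses every integer gridline on the z-axis.
3. Fitting integer coefficients to these (and the overall shape) gives p.

3*x*z^2 - 3*y^3 + 1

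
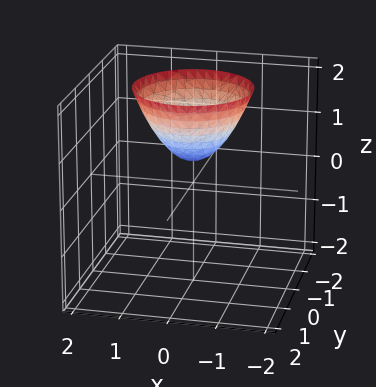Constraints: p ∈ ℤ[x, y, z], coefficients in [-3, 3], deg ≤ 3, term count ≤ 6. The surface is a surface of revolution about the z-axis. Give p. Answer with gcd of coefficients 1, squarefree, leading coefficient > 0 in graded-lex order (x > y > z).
Degree: the shape is more complex than any degree-1 surface, so deg p = 2.
Symmetries: the surface is invariant under rotation about z: p = q(x² + y², z).
Reading off the gridlines: the surface avoids every integer x-axis point in the box; the surface avoids every integer y-axis point in the box.
Fitting integer coefficients to these (and the overall shape) gives p.

2*x^2 + 2*y^2 - 2*z + 1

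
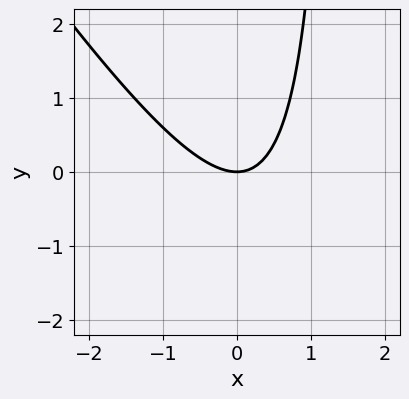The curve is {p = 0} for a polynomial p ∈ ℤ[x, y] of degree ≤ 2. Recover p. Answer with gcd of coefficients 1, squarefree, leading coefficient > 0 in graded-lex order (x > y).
3*x^2 + 2*x*y - 3*y

Degree: a generic line meets the curve in up to 2 points, so deg p = 2.
Reading off the gridlines: one x-axis crossing is at x = 0; it meets the y-axis at y = 0 (among the integer gridlines).
The integer polynomial consistent with all of this is the stated p.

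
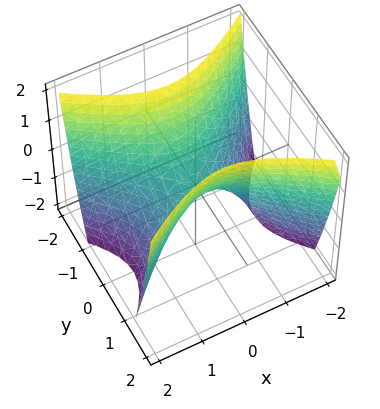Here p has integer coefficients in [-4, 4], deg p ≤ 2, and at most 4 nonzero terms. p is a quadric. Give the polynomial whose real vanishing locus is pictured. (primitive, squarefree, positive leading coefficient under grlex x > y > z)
Degree: a saddle surface; a quadric, so deg p = 2.
Symmetries: it's symmetric under y → −y, forcing even powers of y; the x ↦ −x reflection is a symmetry, so x appears only in even powers.
From the visible intercepts: it meets the x-axis at x = 0 (among the integer gridlines); it meets the z-axis at z = 0 (among the integer gridlines); one y-axis crossing is at y = 0.
The integer polynomial consistent with all of this is the stated p.

2*x^2 - 3*y^2 + 2*z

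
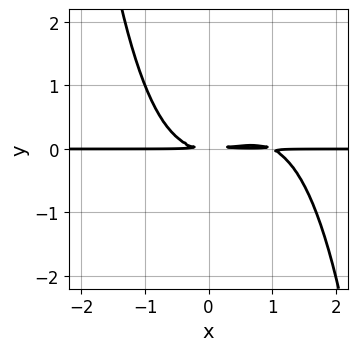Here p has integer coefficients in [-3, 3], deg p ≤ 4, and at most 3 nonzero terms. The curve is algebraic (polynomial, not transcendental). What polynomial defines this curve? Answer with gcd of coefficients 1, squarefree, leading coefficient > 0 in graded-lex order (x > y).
x^3*y - x^2*y + 2*y^2

Degree: the shape is more complex than any degree-3 curve, so deg p = 4.
Reading off the gridlines: the visible x-axis segment lies entirely on the curve.
These observations pin down the coefficients.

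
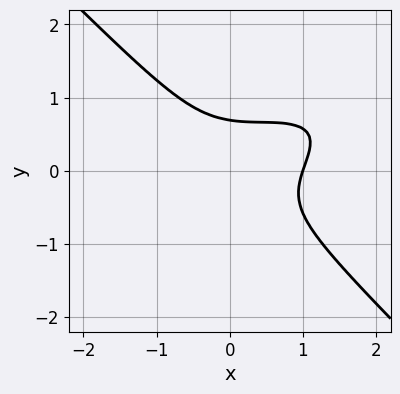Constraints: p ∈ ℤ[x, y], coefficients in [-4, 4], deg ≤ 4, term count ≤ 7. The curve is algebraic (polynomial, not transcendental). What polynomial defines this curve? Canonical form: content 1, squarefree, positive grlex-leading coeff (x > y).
First, deg p = 3. A generic line meets the curve in up to 3 points.
Next, against the integer gridlines: it meets the x-axis at x = 1 (among the integer gridlines).
Finally, the integer polynomial consistent with all of this is the stated p.

x^3 - 2*x^2*y + 3*y^3 + x*y - 1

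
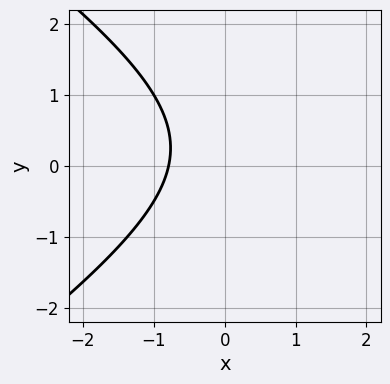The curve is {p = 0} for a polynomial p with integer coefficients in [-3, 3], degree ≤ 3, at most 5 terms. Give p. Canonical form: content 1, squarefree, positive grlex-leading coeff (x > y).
x^2 - 2*y^2 - 3*x + y - 3

First, deg p = 2. A generic line meets the curve in up to 2 points.
Then, checking where it meets the axes: the curve avoids every integer y-axis point in the box.
Finally, matching integer coefficients to the picture gives p.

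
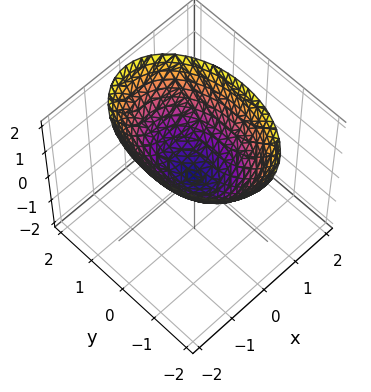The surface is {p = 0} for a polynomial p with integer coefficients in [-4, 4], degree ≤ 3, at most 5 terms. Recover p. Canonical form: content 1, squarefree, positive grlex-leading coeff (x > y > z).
2*x^2 + y^2 - 2*z

(a) deg p = 2. A single bowl opening along one axis; a quadric.
(b) Symmetries: mirror symmetry y ↦ −y ⇒ only even powers of y; mirror symmetry x ↦ −x ⇒ only even powers of x.
(c) Reading off the gridlines: it crosses the z-axis at the gridline z = 0; one y-axis crossing is at y = 0; it crosses the x-axis at the gridline x = 0.
(d) Matching integer coefficients to the picture gives p.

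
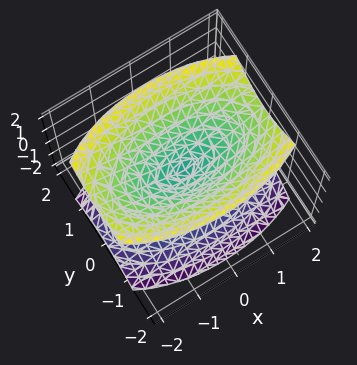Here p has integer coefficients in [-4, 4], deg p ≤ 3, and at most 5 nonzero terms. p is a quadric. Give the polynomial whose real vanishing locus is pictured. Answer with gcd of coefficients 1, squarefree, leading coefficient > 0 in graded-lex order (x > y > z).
(a) There are 2 components. Treating them together as one polynomial.
(b) Degree: two nappes meeting at a single point; a quadric, so deg p = 2.
(c) Symmetries: it's symmetric under x → −x, forcing even powers of x; mirror symmetry y ↦ −y ⇒ only even powers of y; the z ↦ −z reflection is a symmetry, so z appears only in even powers.
(d) Against the integer gridlines: one z-axis crossing is at z = 0; it meets the y-axis at y = 0 (among the integer gridlines); it meets the x-axis at x = 0 (among the integer gridlines).
(e) These observations pin down the coefficients.

x^2 + 3*y^2 - 2*z^2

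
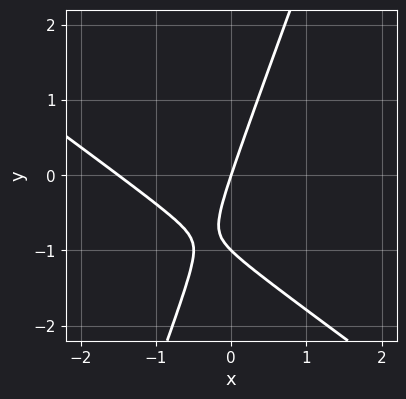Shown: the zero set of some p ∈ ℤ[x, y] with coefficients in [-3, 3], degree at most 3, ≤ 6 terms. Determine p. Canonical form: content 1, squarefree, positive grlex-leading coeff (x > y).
2*x^2 + 2*x*y - y^2 + 3*x - y

(a) Degree: no degree-1 curve has this shape, so deg p = 2.
(b) Against the integer gridlines: one x-axis crossing is at x = 0; among the integer gridlines, it crosses the y-axis at y ∈ {-1, 0}.
(c) Putting this together gives p.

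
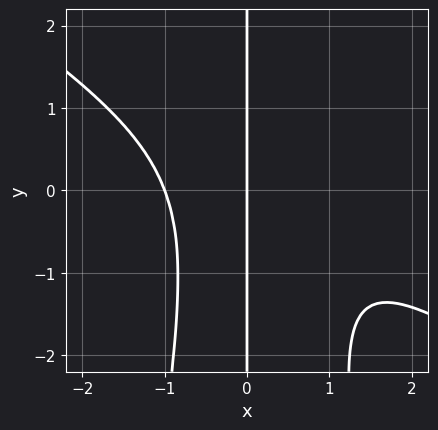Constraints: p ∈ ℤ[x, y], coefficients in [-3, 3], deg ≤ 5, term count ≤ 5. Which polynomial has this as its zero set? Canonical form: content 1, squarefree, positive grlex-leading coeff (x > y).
Degree: no degree-3 curve has this shape, so deg p = 4.
From the visible intercepts: every point of the y-axis in the box is on the curve; the x-axis gridline crossings are at x ∈ {-1, 0}.
Assembling these constraints gives the stated polynomial.

2*x^4 + 3*x^3*y - x^3 + x*y^2 + 3*x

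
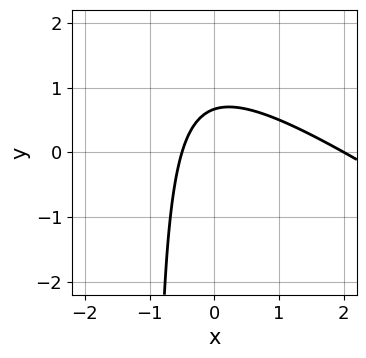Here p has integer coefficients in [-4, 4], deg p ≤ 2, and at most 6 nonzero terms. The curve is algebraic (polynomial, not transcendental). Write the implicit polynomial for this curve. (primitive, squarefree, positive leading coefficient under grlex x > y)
2*x^2 + 3*x*y - 3*x + 3*y - 2

1. deg p = 2. A generic line meets the curve in up to 2 points.
2. Against the integer gridlines: it meets the x-axis at x = 2 (among the integer gridlines).
3. Fitting integer coefficients to these (and the overall shape) gives p.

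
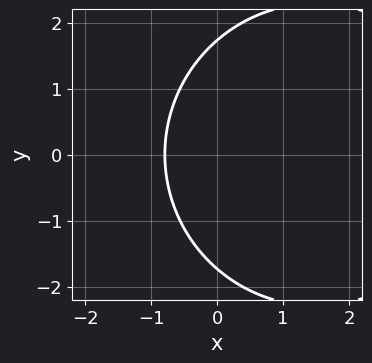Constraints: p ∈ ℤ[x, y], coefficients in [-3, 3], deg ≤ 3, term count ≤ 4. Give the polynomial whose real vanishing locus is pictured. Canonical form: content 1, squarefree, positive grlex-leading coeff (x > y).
First, the degree is 2 — a generic line meets the curve in up to 2 points.
Then, symmetries: it's symmetric under y → −y, forcing even powers of y.
Finally, these observations pin down the coefficients.

x^2 + y^2 - 3*x - 3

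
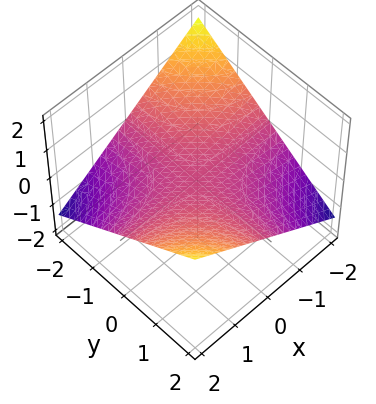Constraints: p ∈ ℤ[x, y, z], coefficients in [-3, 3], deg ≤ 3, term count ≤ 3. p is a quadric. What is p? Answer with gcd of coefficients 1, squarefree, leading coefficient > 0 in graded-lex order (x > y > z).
x*y - 3*z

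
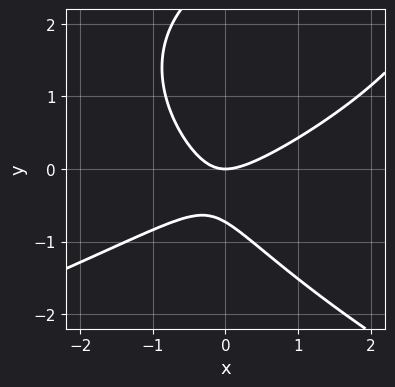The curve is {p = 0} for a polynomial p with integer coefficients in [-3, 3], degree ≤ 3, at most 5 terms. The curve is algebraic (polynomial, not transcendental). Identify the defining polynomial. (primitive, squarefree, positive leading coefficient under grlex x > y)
First, deg p = 3. A generic line meets the curve in up to 3 points.
Then, from the axis intercepts and sections: it crosses the y-axis at the gridline y = 0; one x-axis crossing is at x = 0.
Finally, matching integer coefficients to the picture gives p.

y^3 + 2*x^2 - 2*x*y - 2*y^2 - 2*y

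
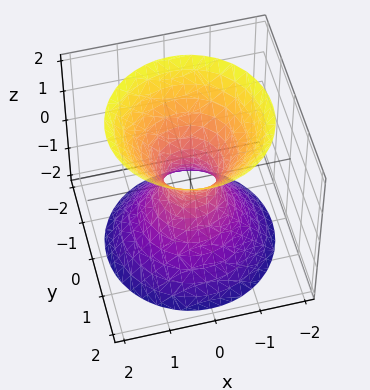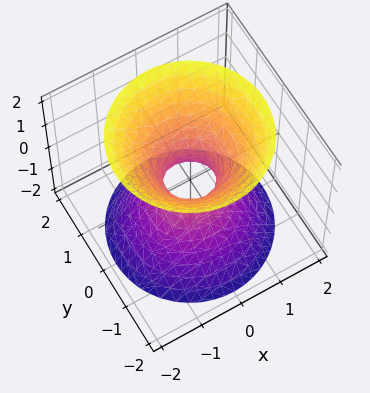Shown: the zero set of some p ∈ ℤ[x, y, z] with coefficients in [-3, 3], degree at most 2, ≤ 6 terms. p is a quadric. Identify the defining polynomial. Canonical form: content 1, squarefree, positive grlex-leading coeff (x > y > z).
3*x^2 + 3*y^2 - 2*z^2 - 1

First, the degree is 2 — one connected sheet with a waist; a quadric.
Next, symmetries: mirror symmetry z ↦ −z ⇒ only even powers of z; the z-axis is an axis of rotation, so x and y enter only as x² + y².
Next, reading off the gridlines: a circular section at z = 0 has radius between 0 and 1; the surface avoids every integer z-axis point in the box.
Finally, assembling these constraints gives the stated polynomial.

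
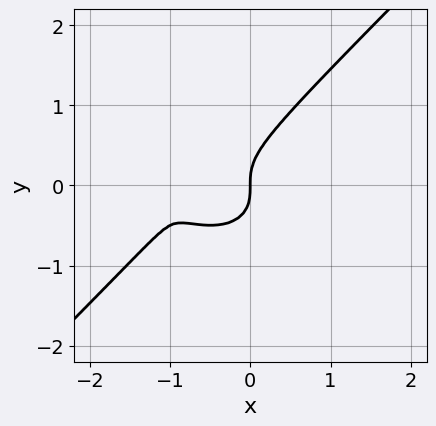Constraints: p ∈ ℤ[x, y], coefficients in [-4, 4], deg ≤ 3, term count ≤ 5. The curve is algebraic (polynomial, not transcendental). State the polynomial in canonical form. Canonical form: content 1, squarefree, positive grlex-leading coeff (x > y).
x^3 + x*y^2 - 2*y^3 + 2*x^2 + x

(a) The degree is 3 — the shape is more complex than any degree-2 curve.
(b) From the visible intercepts: it crosses the x-axis at the gridline x = 0; it meets the y-axis at y = 0 (among the integer gridlines).
(c) These observations pin down the coefficients.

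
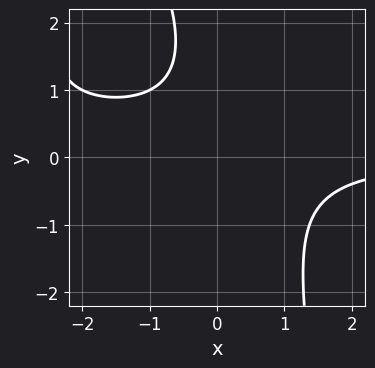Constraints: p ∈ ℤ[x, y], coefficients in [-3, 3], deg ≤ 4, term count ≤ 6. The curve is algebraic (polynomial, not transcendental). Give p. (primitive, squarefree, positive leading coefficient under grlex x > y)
x^2*y + 3*x*y + y^2 - 2*y + 3

1. deg p = 3.
2. Reading off the gridlines: it misses every integer gridline on the x-axis; it misses every integer gridline on the y-axis.
3. Matching integer coefficients to the picture gives p.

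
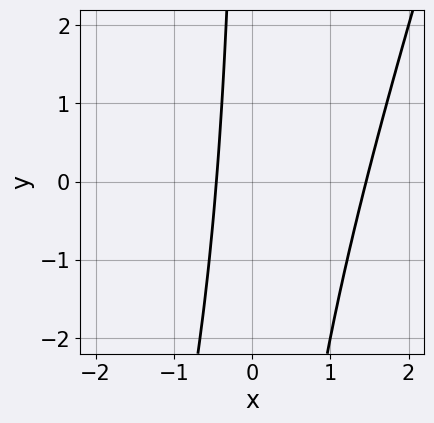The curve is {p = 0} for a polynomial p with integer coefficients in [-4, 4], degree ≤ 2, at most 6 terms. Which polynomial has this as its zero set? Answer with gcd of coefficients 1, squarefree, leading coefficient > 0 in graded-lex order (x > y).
1. The degree is 2 — no degree-1 curve has this shape.
2. From the axis intercepts and sections: no y-intercept at any integer in the box.
3. Putting this together gives p.

3*x^2 - x*y - 3*x - 2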